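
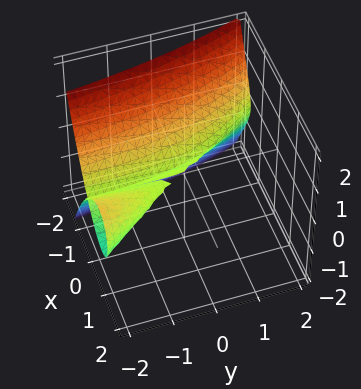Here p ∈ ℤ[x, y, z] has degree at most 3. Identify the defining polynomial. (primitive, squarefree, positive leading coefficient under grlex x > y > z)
1. Degree: the shape is more complex than any degree-2 surface, so deg p = 3.
2. Against the integer gridlines: it meets the z-axis at z = 0 (among the integer gridlines); it crosses the x-axis at the gridline x = 0; the visible y-axis segment lies entirely on the surface.
3. These observations pin down the coefficients.

3*x^3 + 2*x^2*y + 3*z^2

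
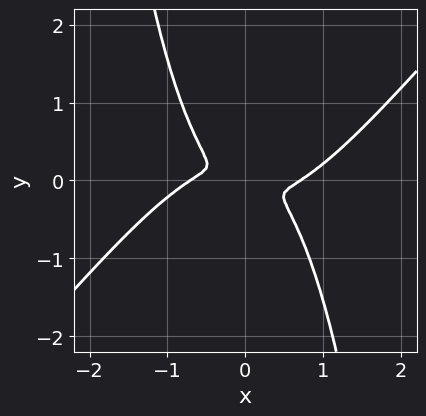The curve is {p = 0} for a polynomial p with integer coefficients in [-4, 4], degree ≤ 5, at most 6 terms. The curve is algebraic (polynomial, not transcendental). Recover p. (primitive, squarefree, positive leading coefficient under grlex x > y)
First, the degree is 4 — no degree-3 curve has this shape.
Finally, putting this together gives p.

2*x^4 - 2*x^3*y - x^2 - 2*x*y - 3*y^2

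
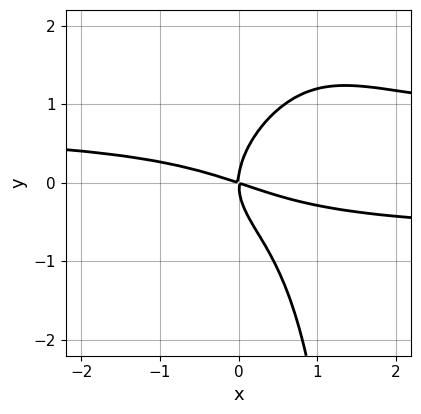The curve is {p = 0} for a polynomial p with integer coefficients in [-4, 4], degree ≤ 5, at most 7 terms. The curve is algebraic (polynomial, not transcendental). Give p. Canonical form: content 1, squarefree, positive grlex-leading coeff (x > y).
First, degree: no degree-3 curve has this shape, so deg p = 4.
Next, from the axis intercepts and sections: it meets the x-axis at x = 0 (among the integer gridlines); it crosses the y-axis at the gridline y = 0.
Finally, matching integer coefficients to the picture gives p.

2*x^2*y^2 - x*y^3 + 2*y^3 - x^2 - 3*x*y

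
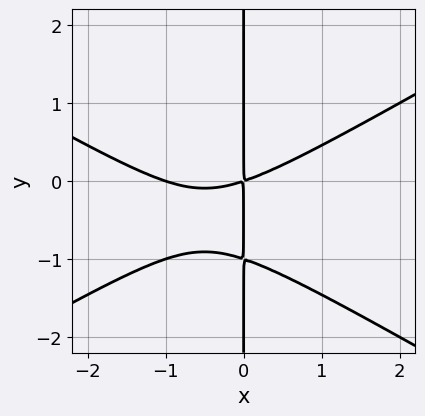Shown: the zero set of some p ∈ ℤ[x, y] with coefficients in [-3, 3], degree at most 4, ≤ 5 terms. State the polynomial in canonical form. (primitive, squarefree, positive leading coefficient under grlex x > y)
Degree: the shape is more complex than any degree-2 curve, so deg p = 3.
Against the integer gridlines: the visible y-axis segment lies entirely on the curve; one x-axis crossing is at x = -1.
Putting this together gives p.

x^3 - 3*x*y^2 + x^2 - 3*x*y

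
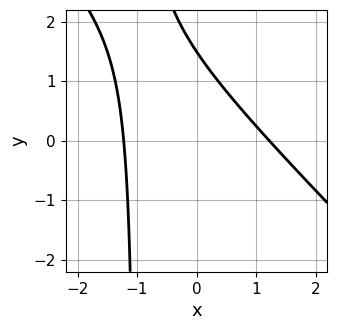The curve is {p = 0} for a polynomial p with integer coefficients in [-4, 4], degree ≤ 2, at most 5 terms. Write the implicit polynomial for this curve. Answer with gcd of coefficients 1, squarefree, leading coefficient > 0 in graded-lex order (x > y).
2*x^2 + 2*x*y + 2*y - 3

(a) The degree is 2 — a generic line meets the curve in up to 2 points.
(b) The integer polynomial consistent with all of this is the stated p.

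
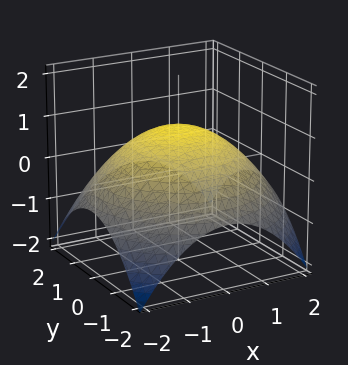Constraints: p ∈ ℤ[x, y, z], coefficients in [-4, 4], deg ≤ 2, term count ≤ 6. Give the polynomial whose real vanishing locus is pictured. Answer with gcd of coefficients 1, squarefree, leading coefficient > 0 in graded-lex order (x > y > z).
x^2 + y^2 + 3*z - 3

(a) deg p = 2. The shape is more complex than any degree-1 surface.
(b) Symmetries: every cross-section ⟂ z is a circle, so x, y appear only via x² + y².
(c) Checking where it meets the axes: a circular section at z = 0 has radius between 1 and 2; it crosses the z-axis at the gridline z = 1.
(d) Solving for integer coefficients yields p as stated.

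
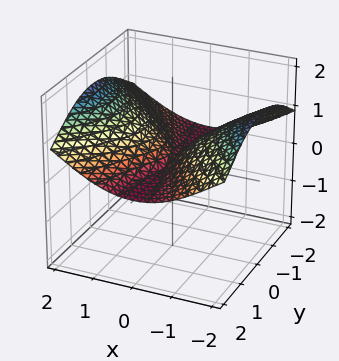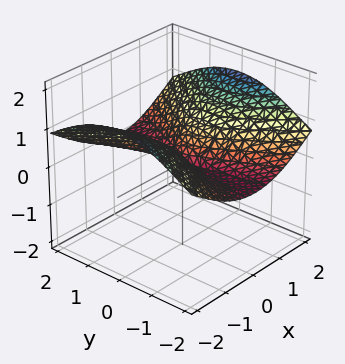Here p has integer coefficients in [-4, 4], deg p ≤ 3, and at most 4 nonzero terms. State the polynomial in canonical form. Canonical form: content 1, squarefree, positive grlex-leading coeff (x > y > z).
y^2*z + z^3 - x^2

(a) The degree is 3 — the shape is more complex than any degree-2 surface.
(b) Checking where it meets the axes: it meets the z-axis at z = 0 (among the integer gridlines); every point of the y-axis in the box is on the surface; it meets the x-axis at x = 0 (among the integer gridlines).
(c) Matching integer coefficients to the picture gives p.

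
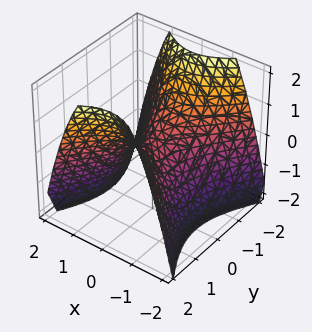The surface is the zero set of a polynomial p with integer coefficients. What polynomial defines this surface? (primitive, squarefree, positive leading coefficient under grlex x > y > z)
3*x^2 - 2*y^2 + 3*z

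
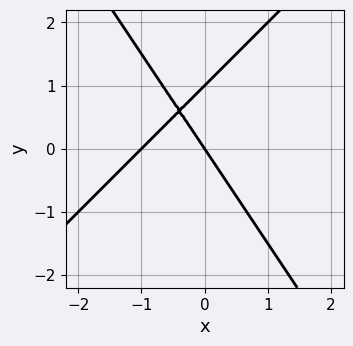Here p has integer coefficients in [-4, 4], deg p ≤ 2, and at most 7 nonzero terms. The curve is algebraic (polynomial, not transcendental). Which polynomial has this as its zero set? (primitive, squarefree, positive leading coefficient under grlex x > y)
1. Degree: a generic line meets the curve in up to 2 points, so deg p = 2.
2. Checking where it meets the axes: the x-axis gridline crossings are at x ∈ {-1, 0}; among the integer gridlines, it crosses the y-axis at y ∈ {0, 1}.
3. These observations pin down the coefficients.

3*x^2 - x*y - 2*y^2 + 3*x + 2*y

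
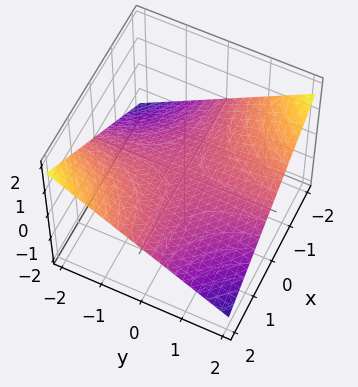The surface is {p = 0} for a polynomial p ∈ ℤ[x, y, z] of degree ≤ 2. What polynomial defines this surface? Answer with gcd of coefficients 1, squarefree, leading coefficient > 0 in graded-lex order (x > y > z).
Degree: a hyperbolic paraboloid; a quadric, so deg p = 2.
From the axis intercepts and sections: every point of the y-axis in the box is on the surface; the visible x-axis segment lies entirely on the surface; one z-axis crossing is at z = 0.
Putting this together gives p.

x*y + 3*z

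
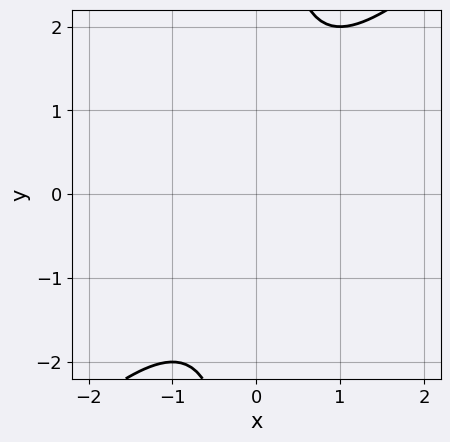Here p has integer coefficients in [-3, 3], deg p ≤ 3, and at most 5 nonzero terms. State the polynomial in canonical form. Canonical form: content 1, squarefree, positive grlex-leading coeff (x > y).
x^2 - x*y + 1

(a) deg p = 2. The shape is more complex than any degree-1 curve.
(b) Against the integer gridlines: the curve avoids every integer x-axis point in the box; it misses every integer gridline on the y-axis.
(c) Fitting integer coefficients to these (and the overall shape) gives p.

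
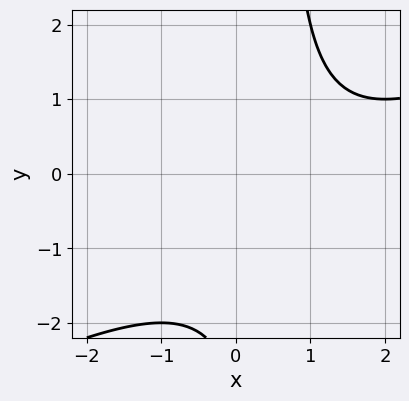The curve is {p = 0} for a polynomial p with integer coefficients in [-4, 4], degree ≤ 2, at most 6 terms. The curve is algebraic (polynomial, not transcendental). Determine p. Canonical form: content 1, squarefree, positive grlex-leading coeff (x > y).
(a) deg p = 2.
(b) From the visible intercepts: it misses every integer gridline on the x-axis; no y-intercept at any integer in the box.
(c) Fitting integer coefficients to these (and the overall shape) gives p.

x^2 - 2*x*y - 2*x + y + 3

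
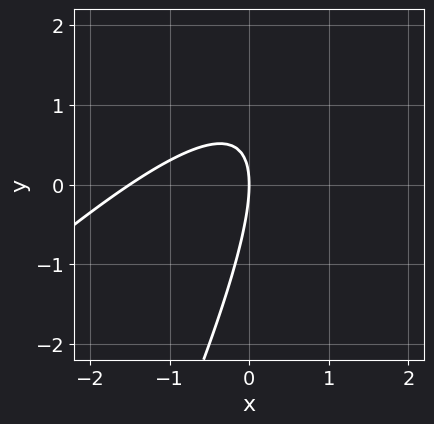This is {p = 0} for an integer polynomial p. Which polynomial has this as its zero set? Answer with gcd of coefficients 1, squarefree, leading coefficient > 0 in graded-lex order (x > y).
2*x^2 - 3*x*y + y^2 + 3*x

(a) Degree: the shape is more complex than any degree-1 curve, so deg p = 2.
(b) Against the integer gridlines: it crosses the y-axis at the gridline y = 0; it meets the x-axis at x = 0 (among the integer gridlines).
(c) These observations pin down the coefficients.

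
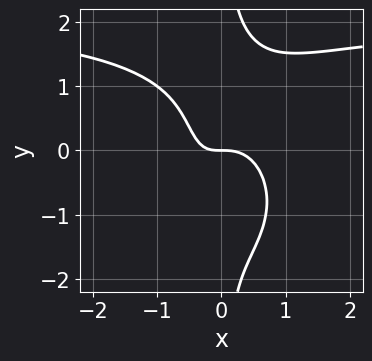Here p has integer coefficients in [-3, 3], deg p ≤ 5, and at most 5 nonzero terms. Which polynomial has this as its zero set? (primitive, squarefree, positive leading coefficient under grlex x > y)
(a) The degree is 4 — no degree-3 curve has this shape.
(b) Checking where it meets the axes: it crosses the x-axis at the gridline x = 0; it meets the y-axis at y = 0 (among the integer gridlines).
(c) Together with the visible shape, these determine p as stated.

x^3*y + x*y^3 - 2*x^3 - x*y - y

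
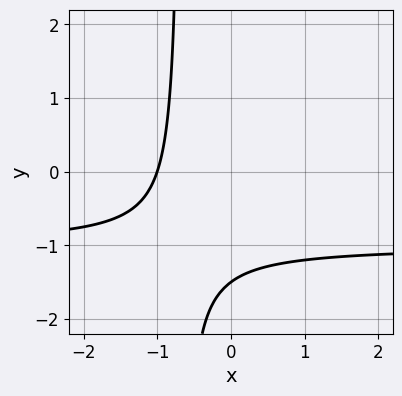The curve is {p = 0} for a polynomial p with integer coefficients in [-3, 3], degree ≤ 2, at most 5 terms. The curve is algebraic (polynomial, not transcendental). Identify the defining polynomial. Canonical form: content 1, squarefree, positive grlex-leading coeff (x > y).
3*x*y + 3*x + 2*y + 3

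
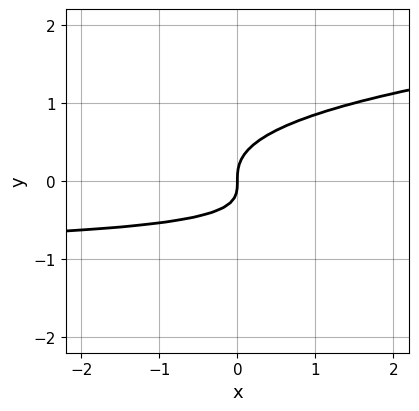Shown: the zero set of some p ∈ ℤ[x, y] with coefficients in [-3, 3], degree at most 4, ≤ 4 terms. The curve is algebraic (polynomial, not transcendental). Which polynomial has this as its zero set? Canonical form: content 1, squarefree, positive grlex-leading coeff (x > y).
Degree: a generic line meets the curve in up to 3 points, so deg p = 3.
Observable constraints: it meets the y-axis at y = 0 (among the integer gridlines); it meets the x-axis at x = 0 (among the integer gridlines).
The integer polynomial consistent with all of this is the stated p.

3*y^3 - x*y - x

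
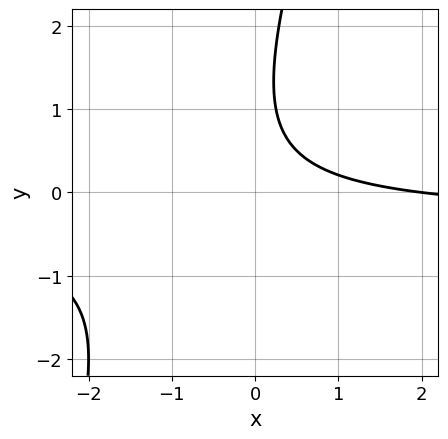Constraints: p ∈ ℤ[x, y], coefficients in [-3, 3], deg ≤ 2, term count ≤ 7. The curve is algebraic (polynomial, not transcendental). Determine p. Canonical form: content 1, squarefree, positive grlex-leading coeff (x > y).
Degree: the shape is more complex than any degree-1 curve, so deg p = 2.
Checking where it meets the axes: it meets the x-axis at x = 2 (among the integer gridlines); no y-intercept at any integer in the box.
Solving for integer coefficients yields p as stated.

3*x*y - y^2 + x + 2*y - 2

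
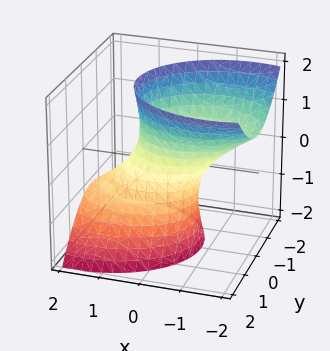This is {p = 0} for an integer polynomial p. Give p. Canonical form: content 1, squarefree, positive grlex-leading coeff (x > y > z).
2*x^2 + 3*x*z + 3*y^2 - z^2 - 2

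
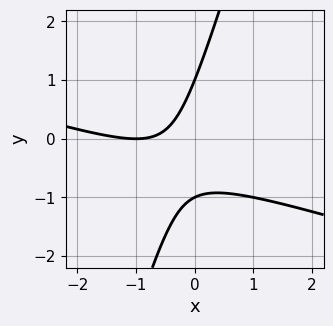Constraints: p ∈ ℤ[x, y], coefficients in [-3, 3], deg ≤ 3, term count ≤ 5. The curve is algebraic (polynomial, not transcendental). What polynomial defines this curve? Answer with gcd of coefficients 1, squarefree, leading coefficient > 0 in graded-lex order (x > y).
x^2 + 3*x*y - y^2 + 2*x + 1

First, deg p = 2. No degree-1 curve has this shape.
Then, from the axis intercepts and sections: one x-axis crossing is at x = -1; the y-axis gridline crossings are at y ∈ {-1, 1}.
Finally, fitting integer coefficients to these (and the overall shape) gives p.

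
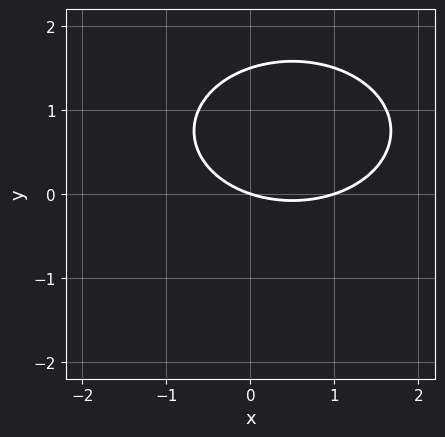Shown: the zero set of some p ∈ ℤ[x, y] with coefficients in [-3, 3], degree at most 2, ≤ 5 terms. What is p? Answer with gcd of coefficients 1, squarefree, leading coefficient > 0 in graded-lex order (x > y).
deg p = 2. A generic line meets the curve in up to 2 points.
Reading off the gridlines: it crosses the y-axis at the gridline y = 0; the x-axis gridline crossings are at x ∈ {0, 1}.
Fitting integer coefficients to these (and the overall shape) gives p.

x^2 + 2*y^2 - x - 3*y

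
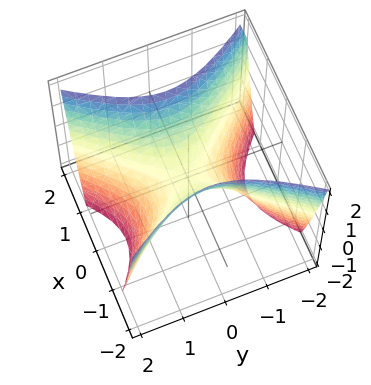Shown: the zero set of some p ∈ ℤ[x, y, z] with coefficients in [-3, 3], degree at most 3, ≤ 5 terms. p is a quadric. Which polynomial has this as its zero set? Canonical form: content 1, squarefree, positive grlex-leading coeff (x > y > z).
3*x^2 - 2*y^2 - 2*z

Degree: a saddle surface; a quadric, so deg p = 2.
Symmetries: it's symmetric under y → −y, forcing even powers of y; it's symmetric under x → −x, forcing even powers of x.
From the visible intercepts: one y-axis crossing is at y = 0; it crosses the x-axis at the gridline x = 0; one z-axis crossing is at z = 0.
Solving for integer coefficients yields p as stated.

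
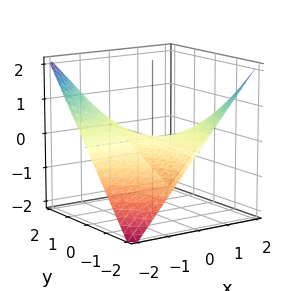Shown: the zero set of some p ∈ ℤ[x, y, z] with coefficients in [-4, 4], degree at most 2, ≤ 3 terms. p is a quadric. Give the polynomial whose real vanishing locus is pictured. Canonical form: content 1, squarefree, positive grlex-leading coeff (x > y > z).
x*y + 2*z

1. Degree: a hyperbolic paraboloid; a quadric, so deg p = 2.
2. From the visible intercepts: one z-axis crossing is at z = 0; every point of the x-axis in the box is on the surface.
3. Assembling these constraints gives the stated polynomial.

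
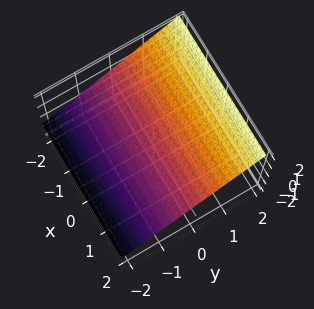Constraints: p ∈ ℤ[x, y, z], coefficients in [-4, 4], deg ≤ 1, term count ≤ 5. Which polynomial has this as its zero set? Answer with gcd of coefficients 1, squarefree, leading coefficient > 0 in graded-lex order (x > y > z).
(a) The degree is 1 — the surface is flat (a plane).
(b) From the axis intercepts and sections: no x-intercept at any integer in the box; it meets the y-axis at y = -1 (among the integer gridlines).
(c) The integer polynomial consistent with all of this is the stated p.

2*y - 3*z + 2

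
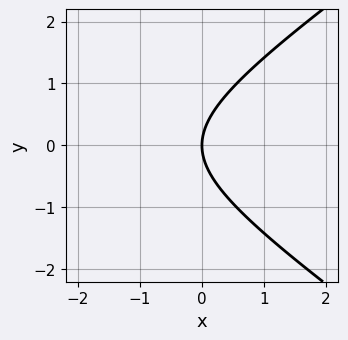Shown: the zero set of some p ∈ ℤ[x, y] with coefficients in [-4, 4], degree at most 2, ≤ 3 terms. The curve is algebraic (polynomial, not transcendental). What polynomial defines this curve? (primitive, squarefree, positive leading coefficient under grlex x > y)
(a) The degree is 2 — no degree-1 curve has this shape.
(b) Symmetries: mirror symmetry y ↦ −y ⇒ only even powers of y.
(c) Observable constraints: it crosses the y-axis at the gridline y = 0; it crosses the x-axis at the gridline x = 0.
(d) Together with the visible shape, these determine p as stated.

x^2 - 2*y^2 + 3*x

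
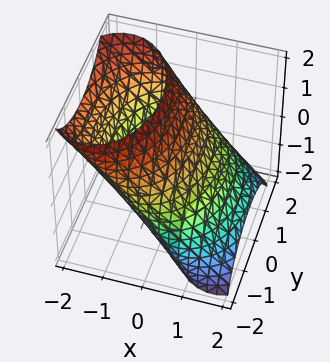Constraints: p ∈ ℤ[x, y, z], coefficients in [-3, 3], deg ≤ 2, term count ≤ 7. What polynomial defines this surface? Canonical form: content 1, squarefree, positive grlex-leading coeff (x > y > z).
2*x^2 + 3*x*z + y^2 + z^2 - 3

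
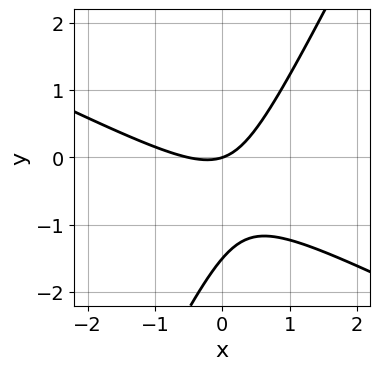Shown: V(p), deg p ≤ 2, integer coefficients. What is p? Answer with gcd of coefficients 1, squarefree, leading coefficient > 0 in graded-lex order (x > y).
2*x^2 + 3*x*y - 2*y^2 + x - 3*y

deg p = 2. No degree-1 curve has this shape.
Reading off the gridlines: one x-axis crossing is at x = 0; it meets the y-axis at y = 0 (among the integer gridlines).
Solving for integer coefficients yields p as stated.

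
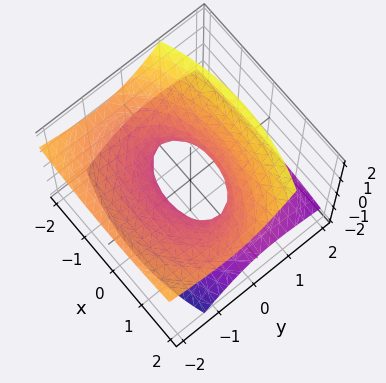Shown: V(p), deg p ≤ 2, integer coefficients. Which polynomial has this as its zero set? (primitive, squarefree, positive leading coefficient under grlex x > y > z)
x^2 + 2*y^2 + 3*y*z - 3*z^2 - 1

1. Degree: a generic line meets the surface in up to 2 points, so deg p = 2.
2. Checking where it meets the axes: among the integer gridlines, it crosses the x-axis at x ∈ {-1, 1}; the surface avoids every integer z-axis point in the box.
3. Solving for integer coefficients yields p as stated.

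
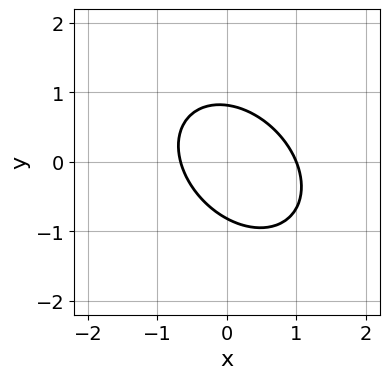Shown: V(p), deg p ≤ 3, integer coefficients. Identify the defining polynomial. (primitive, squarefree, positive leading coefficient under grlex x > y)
First, the degree is 2 — the shape is more complex than any degree-1 curve.
Then, from the visible intercepts: one x-axis crossing is at x = 1.
Finally, these observations pin down the coefficients.

3*x^2 + 2*x*y + 3*y^2 - x - 2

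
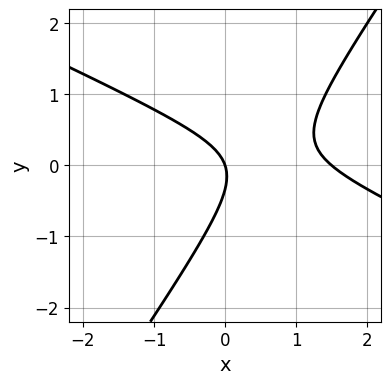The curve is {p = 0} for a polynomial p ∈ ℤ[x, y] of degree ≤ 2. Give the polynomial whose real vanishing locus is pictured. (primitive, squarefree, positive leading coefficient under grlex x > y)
2*x^2 + 3*x*y - 3*y^2 - 3*x - y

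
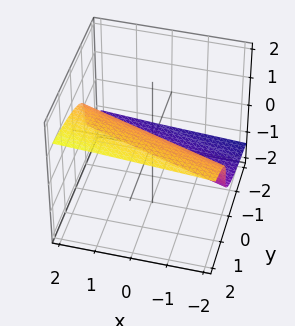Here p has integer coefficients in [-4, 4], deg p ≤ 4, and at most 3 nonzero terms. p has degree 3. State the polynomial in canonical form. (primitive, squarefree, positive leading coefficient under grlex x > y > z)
3*z^3 - x - 3*y

1. The degree is 3 — the shape is more complex than any degree-2 surface.
2. Against the integer gridlines: it crosses the y-axis at the gridline y = 0; it crosses the x-axis at the gridline x = 0; it meets the z-axis at z = 0 (among the integer gridlines).
3. Matching integer coefficients to the picture gives p.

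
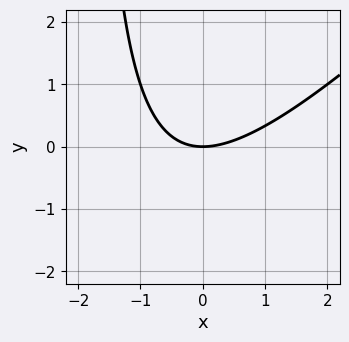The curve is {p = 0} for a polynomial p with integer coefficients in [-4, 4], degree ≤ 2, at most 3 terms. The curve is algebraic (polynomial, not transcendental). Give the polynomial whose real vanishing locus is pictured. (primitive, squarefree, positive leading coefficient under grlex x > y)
x^2 - x*y - 2*y

First, deg p = 2. A generic line meets the curve in up to 2 points.
Then, from the axis intercepts and sections: it meets the x-axis at x = 0 (among the integer gridlines); it crosses the y-axis at the gridline y = 0.
Finally, solving for integer coefficients yields p as stated.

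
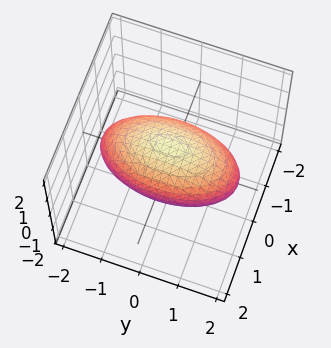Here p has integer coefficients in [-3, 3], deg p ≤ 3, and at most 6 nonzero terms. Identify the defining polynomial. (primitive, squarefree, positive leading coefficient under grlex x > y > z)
3*x^2 + y^2 + 3*z^2 - 3

The degree is 2 — bounded and convex; a quadric.
Symmetries: mirror symmetry y ↦ −y ⇒ only even powers of y; it's symmetric under z → −z, forcing even powers of z; it's symmetric under x → −x, forcing even powers of x.
Reading off the gridlines: among the integer gridlines, it crosses the z-axis at z ∈ {-1, 1}; the x-axis gridline crossings are at x ∈ {-1, 1}.
Putting this together gives p.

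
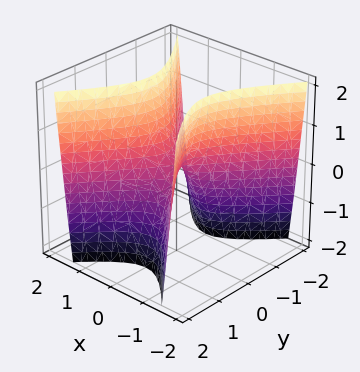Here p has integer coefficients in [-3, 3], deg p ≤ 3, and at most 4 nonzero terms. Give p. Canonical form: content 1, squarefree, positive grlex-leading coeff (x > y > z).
The degree is 2 — a saddle surface; a quadric.
Symmetries: mirror symmetry x ↦ −x ⇒ only even powers of x; mirror symmetry y ↦ −y ⇒ only even powers of y.
From the axis intercepts and sections: it meets the y-axis at y = 0 (among the integer gridlines); one z-axis crossing is at z = 0; it crosses the x-axis at the gridline x = 0.
Fitting integer coefficients to these (and the overall shape) gives p.

3*x^2 - 2*y^2 - z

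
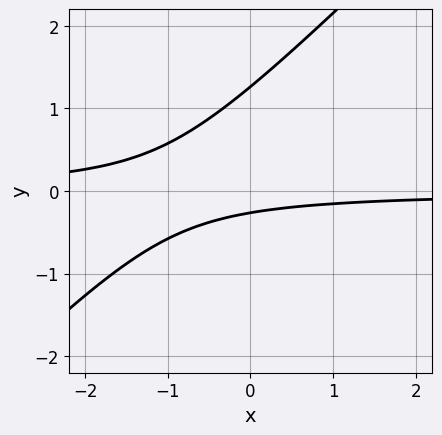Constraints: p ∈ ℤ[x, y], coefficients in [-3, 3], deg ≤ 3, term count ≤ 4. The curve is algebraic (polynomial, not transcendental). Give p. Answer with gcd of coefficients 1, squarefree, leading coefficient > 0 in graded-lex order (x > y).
(a) Degree: no degree-1 curve has this shape, so deg p = 2.
(b) From the visible intercepts: no x-intercept at any integer in the box.
(c) Assembling these constraints gives the stated polynomial.

3*x*y - 3*y^2 + 3*y + 1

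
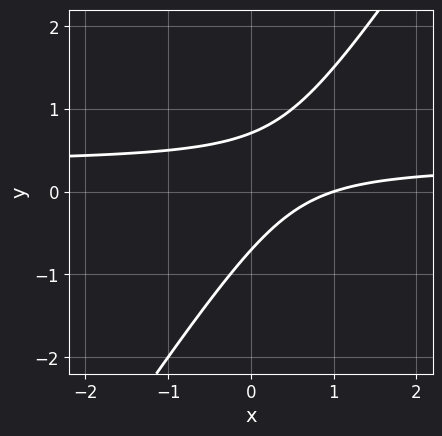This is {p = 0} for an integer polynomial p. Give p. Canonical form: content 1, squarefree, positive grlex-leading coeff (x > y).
3*x*y - 2*y^2 - x + 1

First, degree: the shape is more complex than any degree-1 curve, so deg p = 2.
Next, from the axis intercepts and sections: one x-axis crossing is at x = 1.
Finally, fitting integer coefficients to these (and the overall shape) gives p.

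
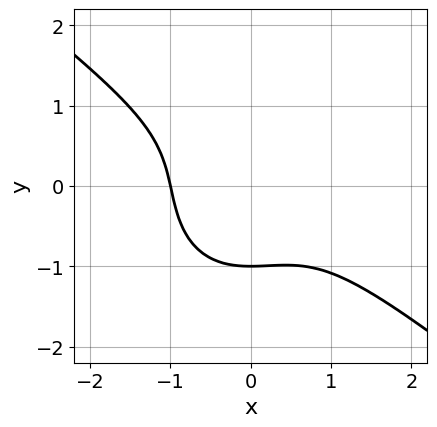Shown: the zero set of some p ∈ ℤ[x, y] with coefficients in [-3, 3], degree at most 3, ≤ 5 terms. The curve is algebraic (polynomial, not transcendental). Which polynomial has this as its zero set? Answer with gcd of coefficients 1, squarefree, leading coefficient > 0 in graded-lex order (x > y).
3*x^3 + 2*x^2*y + 3*y^3 + 3

1. deg p = 3. The shape is more complex than any degree-2 curve.
2. From the visible intercepts: one x-axis crossing is at x = -1; one y-axis crossing is at y = -1.
3. These observations pin down the coefficients.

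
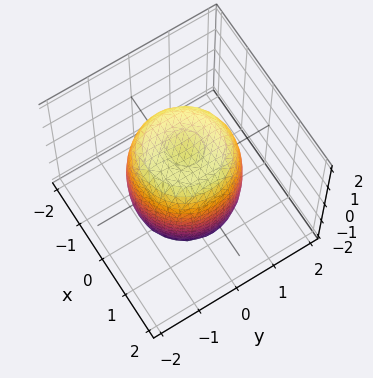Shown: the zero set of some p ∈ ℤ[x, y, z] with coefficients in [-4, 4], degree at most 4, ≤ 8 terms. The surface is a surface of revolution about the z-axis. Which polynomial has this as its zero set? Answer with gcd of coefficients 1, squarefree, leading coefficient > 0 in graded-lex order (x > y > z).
2*x^4 + 4*x^2*y^2 + 2*y^4 - 2*x^2 - 2*y^2 + z^2 - 2

The degree is 4 — a generic line meets the surface in up to 4 points.
Symmetry: the surface is invariant under rotation about z: p = q(x² + y², z).
Checking where it meets the axes: a circular section at z = 0 has radius between 1 and 2.
Solving for integer coefficients yields p as stated.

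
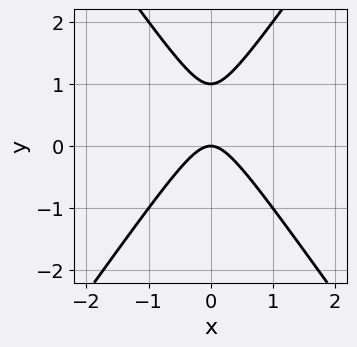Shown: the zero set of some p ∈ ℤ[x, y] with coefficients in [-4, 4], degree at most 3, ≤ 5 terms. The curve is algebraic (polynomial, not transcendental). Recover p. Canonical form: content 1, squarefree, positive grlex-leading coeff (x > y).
(a) The degree is 2 — no degree-1 curve has this shape.
(b) Symmetries: mirror symmetry x ↦ −x ⇒ only even powers of x.
(c) Against the integer gridlines: it crosses the x-axis at the gridline x = 0; the y-axis gridline crossings are at y ∈ {0, 1}.
(d) Fitting integer coefficients to these (and the overall shape) gives p.

2*x^2 - y^2 + y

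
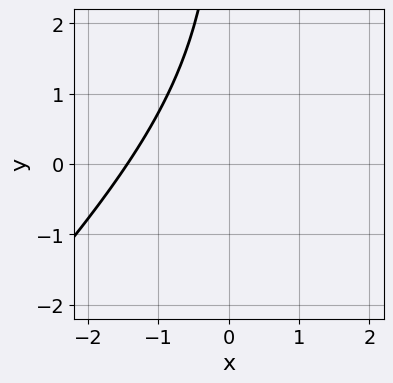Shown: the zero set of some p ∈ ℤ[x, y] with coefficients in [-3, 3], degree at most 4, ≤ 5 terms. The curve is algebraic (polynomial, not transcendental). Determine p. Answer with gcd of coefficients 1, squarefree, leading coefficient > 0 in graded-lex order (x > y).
x^3 - 2*x^2*y + x*y^2 + 3

1. The degree is 3 — no degree-2 curve has this shape.
2. Checking where it meets the axes: no y-intercept at any integer in the box.
3. Assembling these constraints gives the stated polynomial.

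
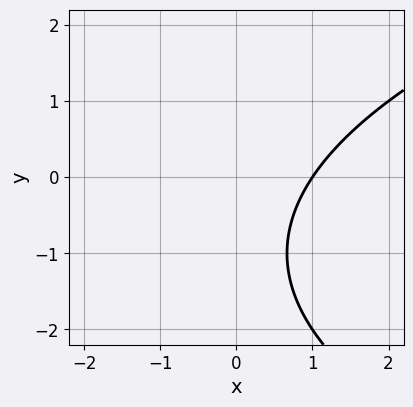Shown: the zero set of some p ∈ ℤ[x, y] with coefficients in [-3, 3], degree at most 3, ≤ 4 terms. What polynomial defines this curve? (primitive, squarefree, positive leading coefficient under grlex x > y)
y^2 - 3*x + 2*y + 3

1. Degree: a generic line meets the curve in up to 2 points, so deg p = 2.
2. Against the integer gridlines: no y-intercept at any integer in the box; one x-axis crossing is at x = 1.
3. These observations pin down the coefficients.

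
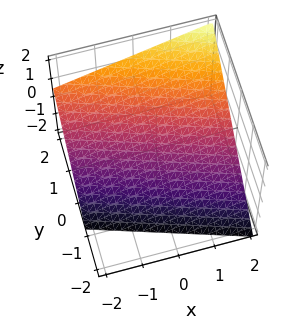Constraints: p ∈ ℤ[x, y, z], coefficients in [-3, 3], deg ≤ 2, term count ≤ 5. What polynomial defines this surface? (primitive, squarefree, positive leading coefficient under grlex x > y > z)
x + 3*y - 3*z - 2

First, the degree is 1 — every cross-section is a straight line — this is a plane.
Next, from the axis intercepts and sections: it crosses the x-axis at the gridline x = 2.
Finally, fitting integer coefficients to these (and the overall shape) gives p.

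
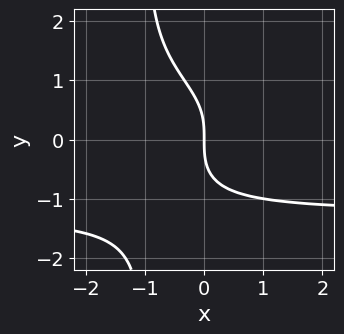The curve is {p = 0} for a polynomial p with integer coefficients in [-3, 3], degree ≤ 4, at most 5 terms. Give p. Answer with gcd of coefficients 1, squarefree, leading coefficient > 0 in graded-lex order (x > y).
x*y^3 + y^3 + 2*x

1. Degree: the shape is more complex than any degree-3 curve, so deg p = 4.
2. From the axis intercepts and sections: it meets the y-axis at y = 0 (among the integer gridlines); it crosses the x-axis at the gridline x = 0.
3. Solving for integer coefficients yields p as stated.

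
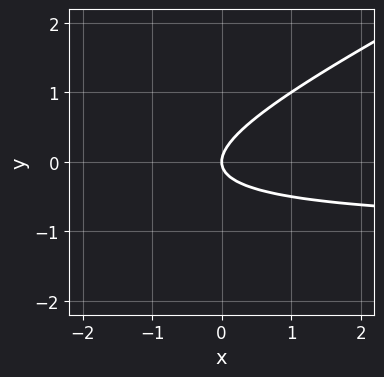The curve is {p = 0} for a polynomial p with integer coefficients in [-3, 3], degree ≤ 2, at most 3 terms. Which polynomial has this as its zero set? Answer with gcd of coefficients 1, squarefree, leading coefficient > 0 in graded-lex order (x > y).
x*y - 2*y^2 + x

The degree is 2 — no degree-1 curve has this shape.
Reading off the gridlines: it crosses the y-axis at the gridline y = 0; one x-axis crossing is at x = 0.
The integer polynomial consistent with all of this is the stated p.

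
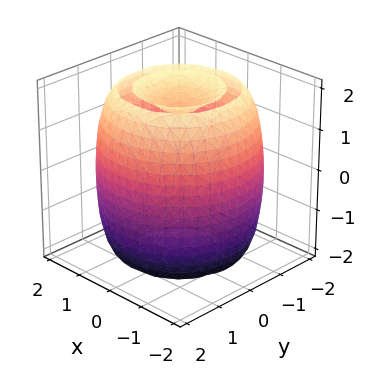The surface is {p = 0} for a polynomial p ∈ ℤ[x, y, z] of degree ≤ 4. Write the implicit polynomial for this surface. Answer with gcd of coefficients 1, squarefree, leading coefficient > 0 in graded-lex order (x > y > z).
First, the picture has 2 separate pieces. They look like related sheets of one shape, so recover p as a whole.
Next, deg p = 4. No degree-3 surface has this shape.
Next, symmetries: the surface is invariant under rotation about z: p = q(x² + y², z).
Next, from the axis intercepts and sections: a circular section at z = 0 has radius between 1 and 2.
Finally, the integer polynomial consistent with all of this is the stated p.

x^4 + 2*x^2*y^2 + y^4 - 3*x^2 - 3*y^2 + z^2 - 2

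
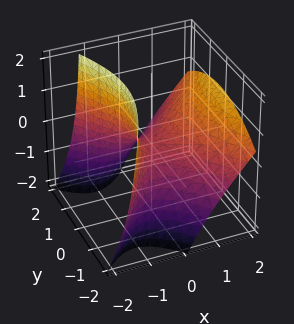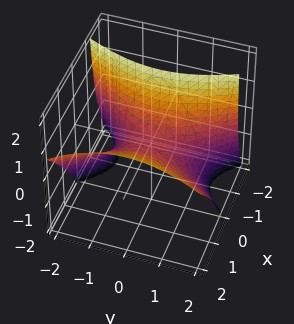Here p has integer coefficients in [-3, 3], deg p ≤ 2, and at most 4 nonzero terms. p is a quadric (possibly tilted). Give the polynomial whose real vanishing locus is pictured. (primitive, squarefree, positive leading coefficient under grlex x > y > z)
2*x^2 - 2*x*z - y^2 - 2*z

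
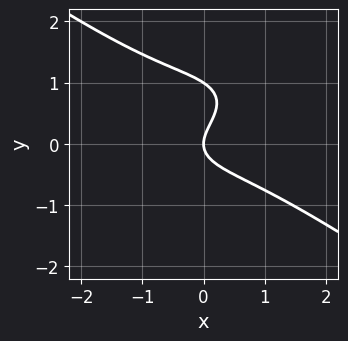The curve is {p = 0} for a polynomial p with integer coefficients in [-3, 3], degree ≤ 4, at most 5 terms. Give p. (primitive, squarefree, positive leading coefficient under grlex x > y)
The degree is 3 — no degree-2 curve has this shape.
Checking where it meets the axes: the y-axis gridline crossings are at y ∈ {0, 1}; one x-axis crossing is at x = 0.
Fitting integer coefficients to these (and the overall shape) gives p.

x^3 + 3*y^3 - 3*y^2 + 2*x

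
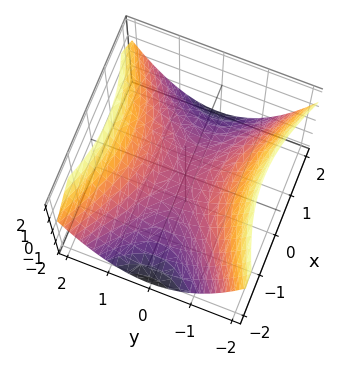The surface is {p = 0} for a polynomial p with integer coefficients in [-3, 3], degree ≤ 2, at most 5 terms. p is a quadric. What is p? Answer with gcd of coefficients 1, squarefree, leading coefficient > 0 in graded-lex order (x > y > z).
(a) Degree: a saddle surface; a quadric, so deg p = 2.
(b) Symmetries: it's symmetric under y → −y, forcing even powers of y; it's symmetric under x → −x, forcing even powers of x.
(c) Against the integer gridlines: it meets the z-axis at z = 0 (among the integer gridlines); it crosses the y-axis at the gridline y = 0.
(d) Matching integer coefficients to the picture gives p.

x^2 - 2*y^2 + 3*z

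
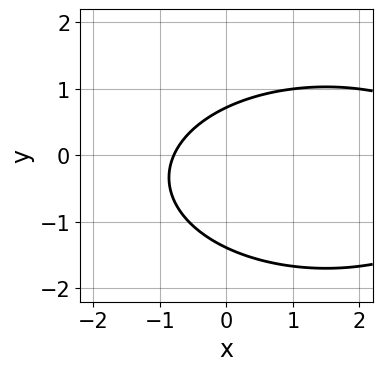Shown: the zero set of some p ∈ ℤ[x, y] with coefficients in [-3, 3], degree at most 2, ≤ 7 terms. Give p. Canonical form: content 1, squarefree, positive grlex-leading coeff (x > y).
x^2 + 3*y^2 - 3*x + 2*y - 3

(a) The degree is 2 — no degree-1 curve has this shape.
(b) Putting this together gives p.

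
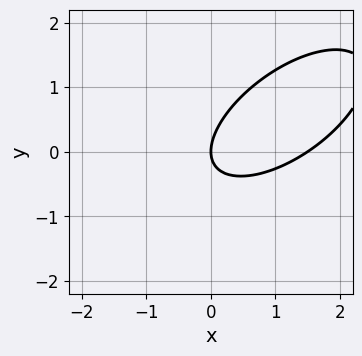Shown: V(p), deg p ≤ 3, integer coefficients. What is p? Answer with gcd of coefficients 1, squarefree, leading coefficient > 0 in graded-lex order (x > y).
2*x^2 - 3*x*y + 3*y^2 - 3*x

deg p = 2. No degree-1 curve has this shape.
From the visible intercepts: it crosses the x-axis at the gridline x = 0; one y-axis crossing is at y = 0.
Putting this together gives p.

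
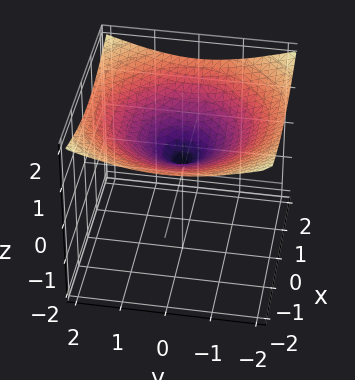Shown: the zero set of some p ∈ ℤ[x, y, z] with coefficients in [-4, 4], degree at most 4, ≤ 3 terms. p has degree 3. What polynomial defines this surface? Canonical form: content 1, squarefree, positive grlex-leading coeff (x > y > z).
z^3 - x^2 - y^2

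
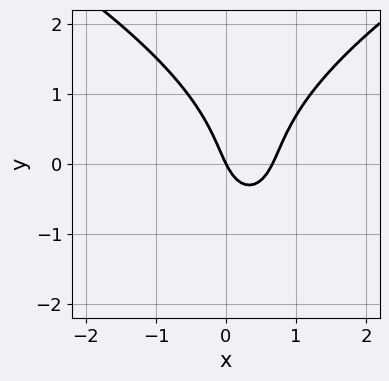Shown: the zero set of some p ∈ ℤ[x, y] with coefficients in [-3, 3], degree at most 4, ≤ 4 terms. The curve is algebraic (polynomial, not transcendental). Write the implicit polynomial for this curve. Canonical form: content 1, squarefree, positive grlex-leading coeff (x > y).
y^3 - 3*x^2 + 2*x + y

First, degree: no degree-2 curve has this shape, so deg p = 3.
Next, against the integer gridlines: one x-axis crossing is at x = 0; it meets the y-axis at y = 0 (among the integer gridlines).
Finally, assembling these constraints gives the stated polynomial.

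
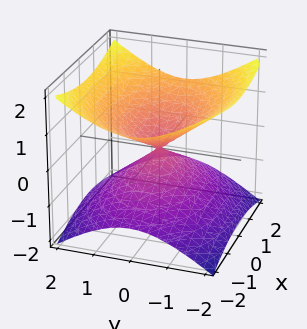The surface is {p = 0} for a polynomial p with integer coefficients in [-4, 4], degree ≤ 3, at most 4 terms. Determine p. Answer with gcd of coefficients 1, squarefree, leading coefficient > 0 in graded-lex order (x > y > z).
First, the degree is 2 — two nappes meeting at a single point; a quadric.
Then, symmetries: the y ↦ −y reflection is a symmetry, so y appears only in even powers; the x ↦ −x reflection is a symmetry, so x appears only in even powers; it's symmetric under z → −z, forcing even powers of z.
Then, from the visible intercepts: one x-axis crossing is at x = 0; it crosses the z-axis at the gridline z = 0; it meets the y-axis at y = 0 (among the integer gridlines).
Finally, fitting integer coefficients to these (and the overall shape) gives p.

x^2 + 2*y^2 - 3*z^2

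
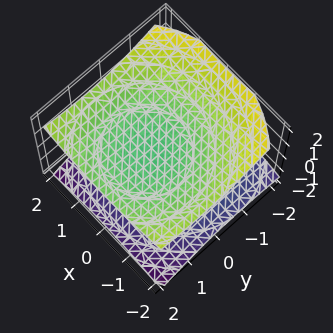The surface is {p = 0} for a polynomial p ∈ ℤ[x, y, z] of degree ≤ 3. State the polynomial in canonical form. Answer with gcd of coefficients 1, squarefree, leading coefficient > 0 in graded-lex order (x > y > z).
x^2 + y^2 - y*z - 3*z^2 + 2

1. The picture has 2 separate pieces. They look like related sheets of one shape, so recover p as a whole.
2. Degree: a generic line meets the surface in up to 2 points, so deg p = 2.
3. Against the integer gridlines: the surface avoids every integer y-axis point in the box; the surface avoids every integer x-axis point in the box.
4. Fitting integer coefficients to these (and the overall shape) gives p.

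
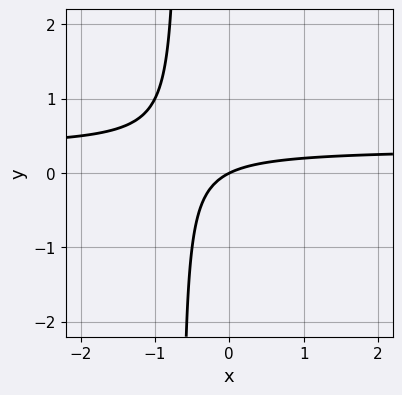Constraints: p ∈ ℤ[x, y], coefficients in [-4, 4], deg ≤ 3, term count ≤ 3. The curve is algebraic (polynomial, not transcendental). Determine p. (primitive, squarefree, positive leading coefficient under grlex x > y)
3*x*y - x + 2*y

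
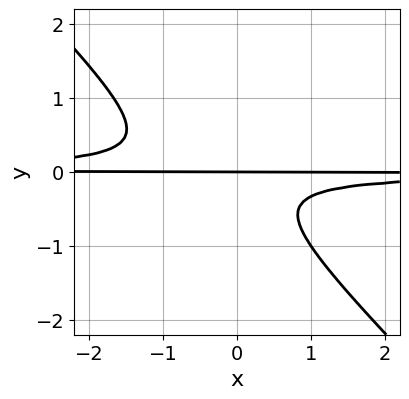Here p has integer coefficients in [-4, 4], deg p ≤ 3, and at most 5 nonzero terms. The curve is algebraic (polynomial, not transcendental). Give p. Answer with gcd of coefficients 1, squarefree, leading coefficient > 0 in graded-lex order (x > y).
3*x*y^2 + 3*y^3 + y^2 + y

1. The degree is 3 — a generic line meets the curve in up to 3 points.
2. Against the integer gridlines: the visible x-axis segment lies entirely on the curve; it crosses the y-axis at the gridline y = 0.
3. Putting this together gives p.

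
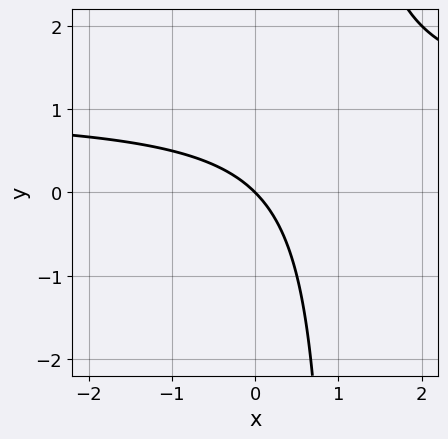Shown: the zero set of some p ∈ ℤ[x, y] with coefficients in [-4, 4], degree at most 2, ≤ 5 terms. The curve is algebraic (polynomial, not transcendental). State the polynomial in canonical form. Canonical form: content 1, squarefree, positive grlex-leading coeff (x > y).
x*y - x - y

First, deg p = 2. A generic line meets the curve in up to 2 points.
Then, against the integer gridlines: it crosses the y-axis at the gridline y = 0; it crosses the x-axis at the gridline x = 0.
Finally, the integer polynomial consistent with all of this is the stated p.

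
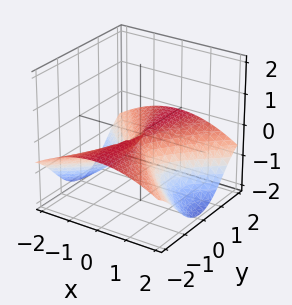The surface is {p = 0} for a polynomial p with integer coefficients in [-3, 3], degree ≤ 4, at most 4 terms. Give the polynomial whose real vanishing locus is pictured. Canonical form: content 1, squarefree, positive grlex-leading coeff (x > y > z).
3*y^2*z + z^3 + 2*x^2

(a) deg p = 3.
(b) Reading off the gridlines: it crosses the x-axis at the gridline x = 0; every point of the y-axis in the box is on the surface; it crosses the z-axis at the gridline z = 0.
(c) Solving for integer coefficients yields p as stated.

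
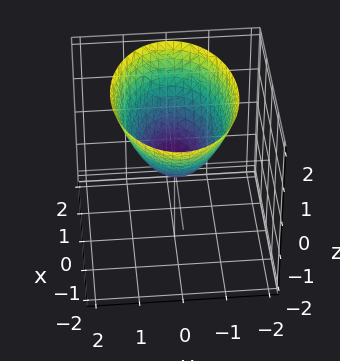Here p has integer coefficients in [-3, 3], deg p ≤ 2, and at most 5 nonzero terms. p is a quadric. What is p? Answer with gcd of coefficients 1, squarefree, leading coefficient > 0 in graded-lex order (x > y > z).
x^2 + 2*y^2 - 2*z

First, deg p = 2. A single bowl opening along one axis; a quadric.
Next, symmetries: mirror symmetry x ↦ −x ⇒ only even powers of x; it's symmetric under y → −y, forcing even powers of y.
Then, against the integer gridlines: one y-axis crossing is at y = 0; it crosses the x-axis at the gridline x = 0.
Finally, together with the visible shape, these determine p as stated.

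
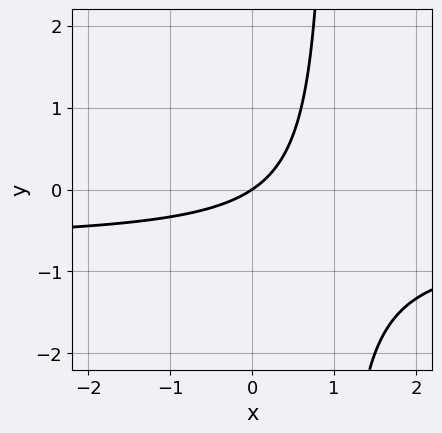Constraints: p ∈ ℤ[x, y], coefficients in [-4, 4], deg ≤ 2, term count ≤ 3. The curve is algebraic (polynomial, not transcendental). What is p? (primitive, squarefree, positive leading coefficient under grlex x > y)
First, deg p = 2. No degree-1 curve has this shape.
Then, from the axis intercepts and sections: it crosses the x-axis at the gridline x = 0; one y-axis crossing is at y = 0.
Finally, fitting integer coefficients to these (and the overall shape) gives p.

3*x*y + 2*x - 3*y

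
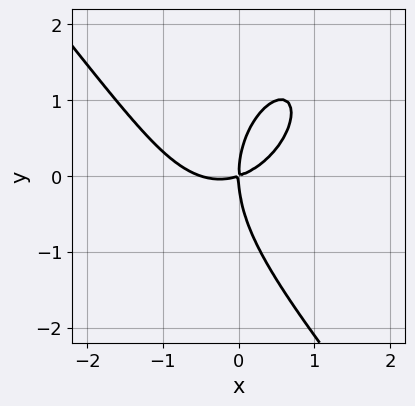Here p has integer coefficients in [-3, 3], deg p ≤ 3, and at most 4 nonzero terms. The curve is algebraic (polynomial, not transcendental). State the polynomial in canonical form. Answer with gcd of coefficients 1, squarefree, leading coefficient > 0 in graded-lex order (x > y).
2*x^3 + y^3 + x^2 - 3*x*y

(a) Degree: the shape is more complex than any degree-2 curve, so deg p = 3.
(b) Reading off the gridlines: one y-axis crossing is at y = 0; one x-axis crossing is at x = 0.
(c) The integer polynomial consistent with all of this is the stated p.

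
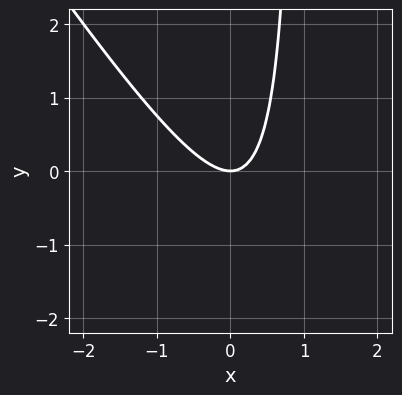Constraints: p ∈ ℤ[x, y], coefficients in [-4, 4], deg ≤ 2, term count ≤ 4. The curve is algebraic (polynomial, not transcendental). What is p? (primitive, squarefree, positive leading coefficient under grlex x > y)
3*x^2 + 2*x*y - 2*y

Degree: a generic line meets the curve in up to 2 points, so deg p = 2.
From the axis intercepts and sections: it crosses the y-axis at the gridline y = 0; it crosses the x-axis at the gridline x = 0.
Putting this together gives p.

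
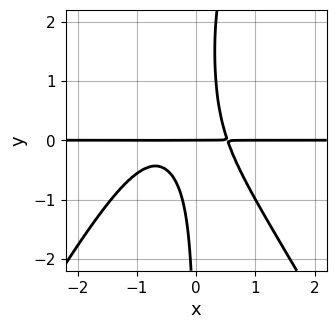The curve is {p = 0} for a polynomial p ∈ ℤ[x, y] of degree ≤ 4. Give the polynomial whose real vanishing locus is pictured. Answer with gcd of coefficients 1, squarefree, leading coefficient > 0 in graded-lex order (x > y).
3*x^3*y - x*y^3 + 2*x^2*y + 3*x*y^2 - y

1. Degree: a generic line meets the curve in up to 4 points, so deg p = 4.
2. From the visible intercepts: it crosses the y-axis at the gridline y = 0; the visible x-axis segment lies entirely on the curve.
3. These observations pin down the coefficients.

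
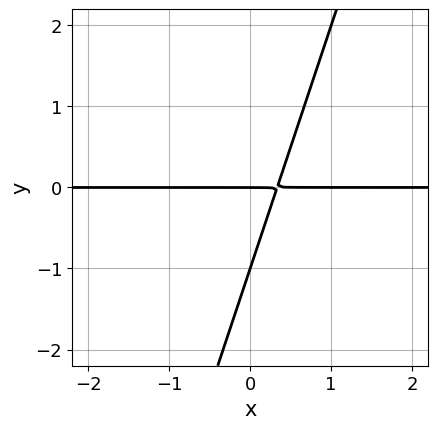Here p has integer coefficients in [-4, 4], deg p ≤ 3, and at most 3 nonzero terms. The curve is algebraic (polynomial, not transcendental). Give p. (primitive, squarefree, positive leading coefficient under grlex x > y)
First, degree: no degree-1 curve has this shape, so deg p = 2.
Next, from the visible intercepts: the y-axis gridline crossings are at y ∈ {-1, 0}; the visible x-axis segment lies entirely on the curve.
Finally, assembling these constraints gives the stated polynomial.

3*x*y - y^2 - y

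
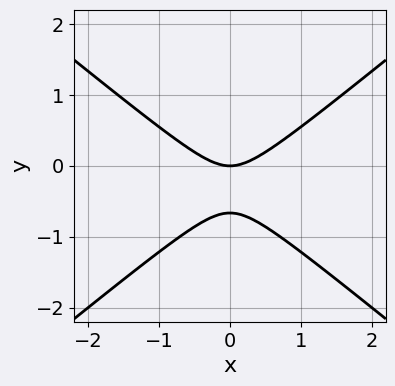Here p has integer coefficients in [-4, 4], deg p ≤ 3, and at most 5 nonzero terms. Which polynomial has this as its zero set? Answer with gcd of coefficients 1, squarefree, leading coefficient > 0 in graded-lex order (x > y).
2*x^2 - 3*y^2 - 2*y

1. Degree: no degree-1 curve has this shape, so deg p = 2.
2. Symmetries: mirror symmetry x ↦ −x ⇒ only even powers of x.
3. Against the integer gridlines: it meets the y-axis at y = 0 (among the integer gridlines); it meets the x-axis at x = 0 (among the integer gridlines).
4. Solving for integer coefficients yields p as stated.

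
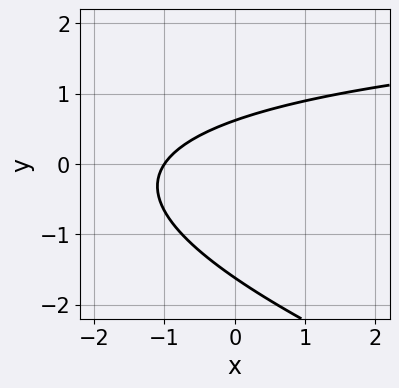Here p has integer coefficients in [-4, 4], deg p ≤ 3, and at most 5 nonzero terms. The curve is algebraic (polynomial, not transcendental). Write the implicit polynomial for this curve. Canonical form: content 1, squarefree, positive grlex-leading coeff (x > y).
x*y + 3*y^2 - 3*x + 3*y - 3

(a) deg p = 2. The shape is more complex than any degree-1 curve.
(b) Against the integer gridlines: one x-axis crossing is at x = -1.
(c) Fitting integer coefficients to these (and the overall shape) gives p.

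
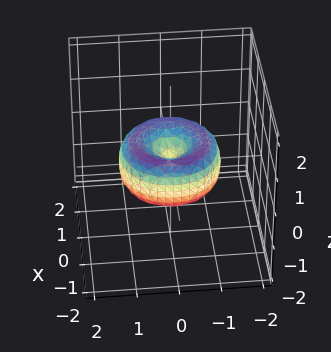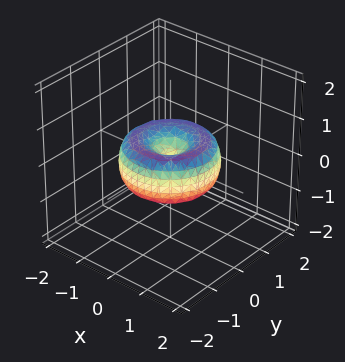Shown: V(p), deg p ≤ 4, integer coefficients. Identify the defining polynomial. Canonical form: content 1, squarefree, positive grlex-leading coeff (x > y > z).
2*x^4 + 4*x^2*y^2 + 2*y^4 - 3*x^2 - 3*y^2 + 3*z^2

1. Degree: a generic line meets the surface in up to 4 points, so deg p = 4.
2. Symmetries: rotational symmetry about the z-axis ⇒ p depends on x, y only through x² + y².
3. Against the integer gridlines: it crosses the z-axis at the gridline z = 0; a circular section at z = 0 has radius between 1 and 2.
4. Putting this together gives p.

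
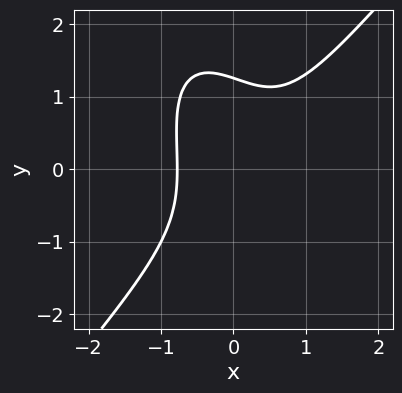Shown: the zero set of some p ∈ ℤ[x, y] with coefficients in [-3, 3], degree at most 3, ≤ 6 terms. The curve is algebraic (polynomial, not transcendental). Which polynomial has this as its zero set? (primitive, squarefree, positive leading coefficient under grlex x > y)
First, deg p = 3. The shape is more complex than any degree-2 curve.
Finally, matching integer coefficients to the picture gives p.

3*x^3 - x*y^2 - y^3 - x^2 + 2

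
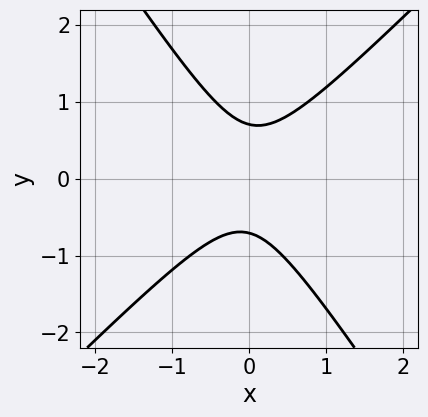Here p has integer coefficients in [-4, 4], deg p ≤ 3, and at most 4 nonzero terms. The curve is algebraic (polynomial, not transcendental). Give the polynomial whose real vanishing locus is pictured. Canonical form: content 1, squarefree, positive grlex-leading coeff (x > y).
First, deg p = 2. A generic line meets the curve in up to 2 points.
Next, checking where it meets the axes: the curve avoids every integer x-axis point in the box.
Finally, the integer polynomial consistent with all of this is the stated p.

3*x^2 - x*y - 2*y^2 + 1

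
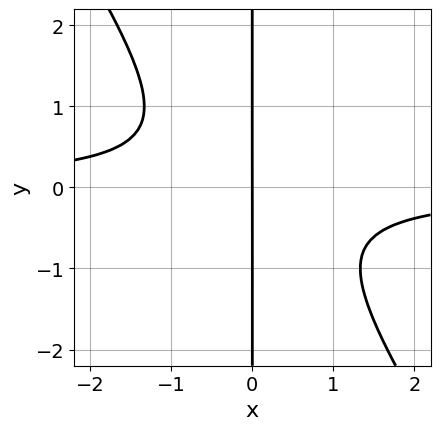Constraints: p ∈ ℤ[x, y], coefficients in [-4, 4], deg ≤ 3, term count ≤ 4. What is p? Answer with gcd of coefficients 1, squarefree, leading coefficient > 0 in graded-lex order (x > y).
3*x^2*y + 2*x*y^2 + 2*x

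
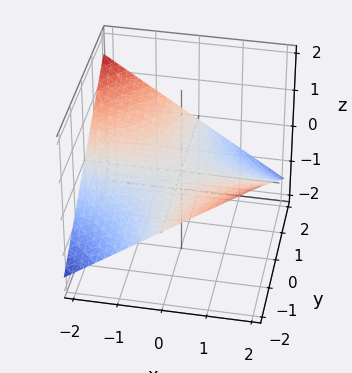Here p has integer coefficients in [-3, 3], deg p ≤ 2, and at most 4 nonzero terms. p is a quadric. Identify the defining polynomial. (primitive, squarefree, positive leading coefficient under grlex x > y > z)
1. deg p = 2. A hyperbolic paraboloid; a quadric.
2. Observable constraints: the visible x-axis segment lies entirely on the surface; the visible y-axis segment lies entirely on the surface.
3. Together with the visible shape, these determine p as stated.

x*y + 3*z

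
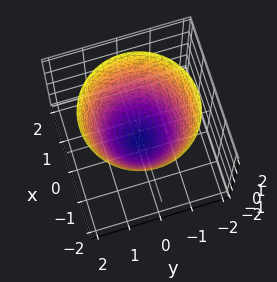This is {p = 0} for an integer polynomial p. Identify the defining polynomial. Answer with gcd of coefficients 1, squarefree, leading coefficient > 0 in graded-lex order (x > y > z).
x^2 + y^2 - z - 1

Degree: no degree-1 surface has this shape, so deg p = 2.
Symmetry: the surface is invariant under rotation about z: p = q(x² + y², z).
Against the integer gridlines: it crosses the z-axis at the gridline z = -1; the y-axis gridline crossings are at y ∈ {-1, 1}; a circular section at z = 2 has radius between 1 and 2; among the integer gridlines, it crosses the x-axis at x ∈ {-1, 1}.
Fitting integer coefficients to these (and the overall shape) gives p.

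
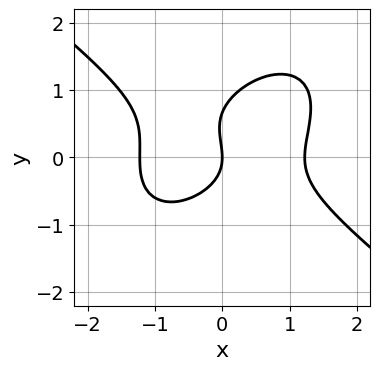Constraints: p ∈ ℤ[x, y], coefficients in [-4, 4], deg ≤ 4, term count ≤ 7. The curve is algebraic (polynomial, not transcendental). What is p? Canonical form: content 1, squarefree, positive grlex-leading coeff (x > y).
2*x^3 - x*y^2 + 3*y^3 - 2*y^2 - 3*x

First, deg p = 3. A generic line meets the curve in up to 3 points.
Next, checking where it meets the axes: one x-axis crossing is at x = 0; one y-axis crossing is at y = 0.
Finally, assembling these constraints gives the stated polynomial.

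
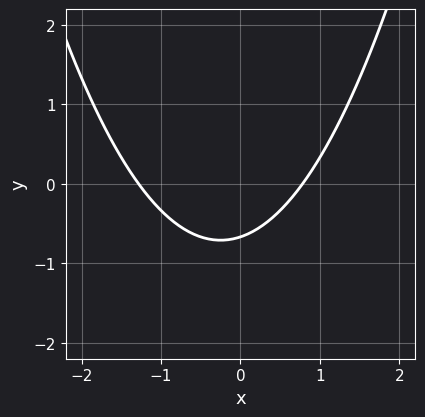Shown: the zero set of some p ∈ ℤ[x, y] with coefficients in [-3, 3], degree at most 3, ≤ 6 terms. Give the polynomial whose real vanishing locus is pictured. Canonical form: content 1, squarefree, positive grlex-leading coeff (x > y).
1. deg p = 2.
2. Matching integer coefficients to the picture gives p.

2*x^2 + x - 3*y - 2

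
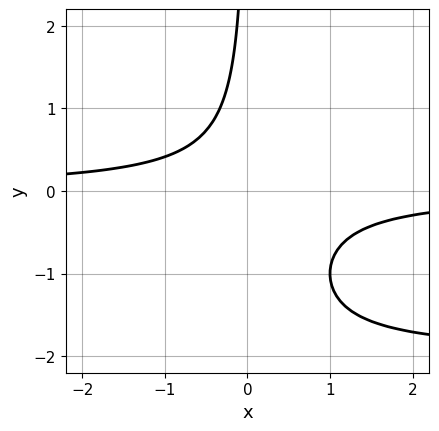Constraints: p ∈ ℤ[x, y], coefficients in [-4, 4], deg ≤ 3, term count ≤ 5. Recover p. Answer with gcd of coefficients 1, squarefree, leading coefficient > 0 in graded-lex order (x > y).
x*y^2 + 2*x*y + 1

Degree: a generic line meets the curve in up to 3 points, so deg p = 3.
Against the integer gridlines: no x-intercept at any integer in the box; the curve avoids every integer y-axis point in the box.
Solving for integer coefficients yields p as stated.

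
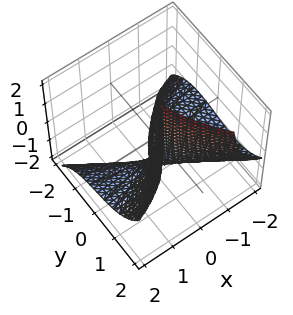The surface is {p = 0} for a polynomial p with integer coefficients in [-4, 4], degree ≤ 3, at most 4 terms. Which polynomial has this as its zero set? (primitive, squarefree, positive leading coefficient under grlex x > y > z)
2*x^2*z - y^3 + 2*x^2 - x*y

deg p = 3. The shape is more complex than any degree-2 surface.
From the visible intercepts: it crosses the x-axis at the gridline x = 0; it meets the y-axis at y = 0 (among the integer gridlines).
Solving for integer coefficients yields p as stated. Check: (0, 0, -1) on the z-axis lies on the surface, and p(0, 0, -1) = 0. ✓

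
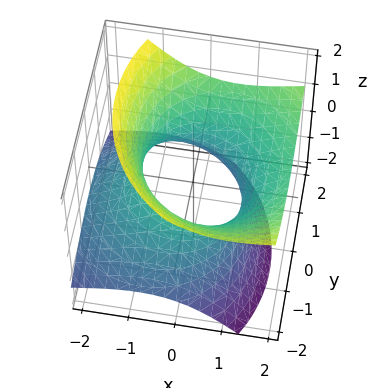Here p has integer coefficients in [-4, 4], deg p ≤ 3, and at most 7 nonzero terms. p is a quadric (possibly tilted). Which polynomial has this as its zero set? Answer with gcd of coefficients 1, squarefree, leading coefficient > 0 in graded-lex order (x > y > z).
2*x^2 - 3*x*z + 2*y^2 - y*z - 3*z^2 - 3

(a) deg p = 2. The shape is more complex than any degree-1 surface.
(b) From the axis intercepts and sections: it misses every integer gridline on the z-axis.
(c) Matching integer coefficients to the picture gives p.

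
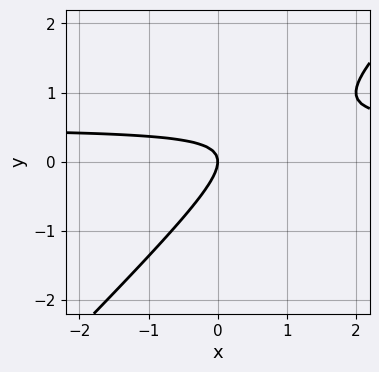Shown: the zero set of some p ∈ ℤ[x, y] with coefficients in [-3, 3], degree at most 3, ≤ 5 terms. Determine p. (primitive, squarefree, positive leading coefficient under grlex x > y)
(a) deg p = 2.
(b) From the visible intercepts: it crosses the y-axis at the gridline y = 0; it crosses the x-axis at the gridline x = 0.
(c) Solving for integer coefficients yields p as stated.

2*x*y - 2*y^2 - x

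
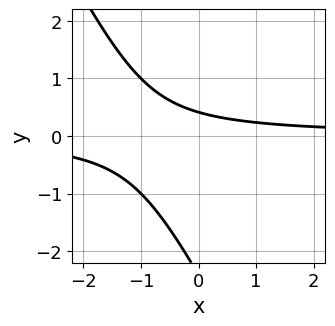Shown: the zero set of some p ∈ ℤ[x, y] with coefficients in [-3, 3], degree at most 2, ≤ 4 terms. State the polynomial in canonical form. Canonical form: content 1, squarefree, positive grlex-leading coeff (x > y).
2*x*y + y^2 + 2*y - 1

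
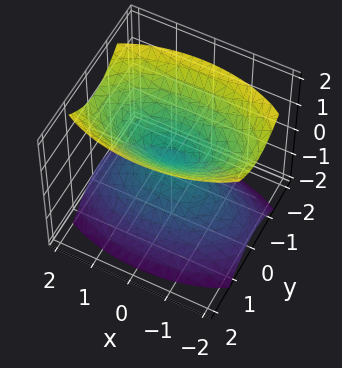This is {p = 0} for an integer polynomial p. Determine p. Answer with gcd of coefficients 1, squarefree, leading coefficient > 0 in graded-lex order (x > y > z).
x^2 + 3*y^2 - 2*z^2

(a) I count 2 distinct pieces.
(b) Degree: two nappes meeting at a single point; a quadric, so deg p = 2.
(c) Symmetries: mirror symmetry x ↦ −x ⇒ only even powers of x; mirror symmetry z ↦ −z ⇒ only even powers of z; the y ↦ −y reflection is a symmetry, so y appears only in even powers.
(d) Against the integer gridlines: it meets the z-axis at z = 0 (among the integer gridlines); it meets the y-axis at y = 0 (among the integer gridlines); one x-axis crossing is at x = 0.
(e) These observations pin down the coefficients.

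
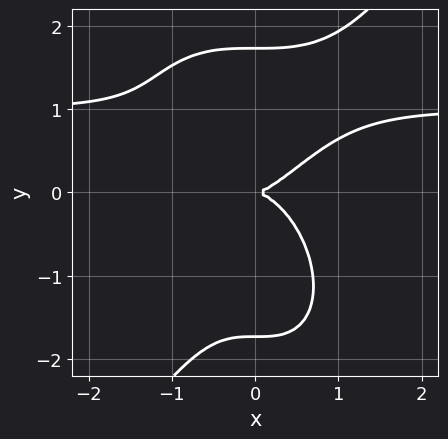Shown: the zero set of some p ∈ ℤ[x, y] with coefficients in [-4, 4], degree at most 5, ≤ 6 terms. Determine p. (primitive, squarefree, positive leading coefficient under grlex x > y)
Degree: no degree-3 curve has this shape, so deg p = 4.
Observable constraints: it crosses the x-axis at the gridline x = 0; it meets the y-axis at y = 0 (among the integer gridlines).
The integer polynomial consistent with all of this is the stated p.

3*x^3*y - y^4 - 3*x^3 + 3*y^2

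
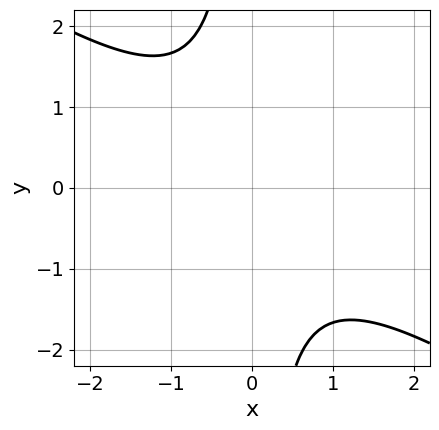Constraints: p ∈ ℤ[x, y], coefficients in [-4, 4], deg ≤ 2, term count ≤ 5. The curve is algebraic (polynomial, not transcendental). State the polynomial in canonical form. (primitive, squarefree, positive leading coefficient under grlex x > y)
2*x^2 + 3*x*y + 3

First, degree: the shape is more complex than any degree-1 curve, so deg p = 2.
Next, checking where it meets the axes: the curve avoids every integer x-axis point in the box; the curve avoids every integer y-axis point in the box.
Finally, fitting integer coefficients to these (and the overall shape) gives p.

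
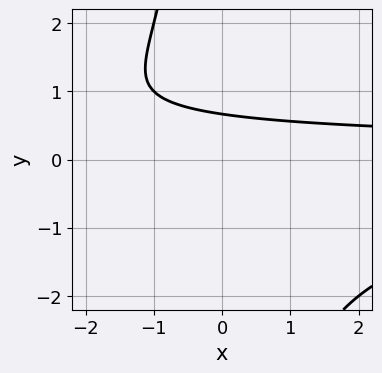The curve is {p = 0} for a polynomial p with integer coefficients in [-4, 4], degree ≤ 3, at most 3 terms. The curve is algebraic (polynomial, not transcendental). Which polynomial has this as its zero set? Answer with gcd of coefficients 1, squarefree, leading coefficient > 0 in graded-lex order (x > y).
x*y^2 + 3*y - 2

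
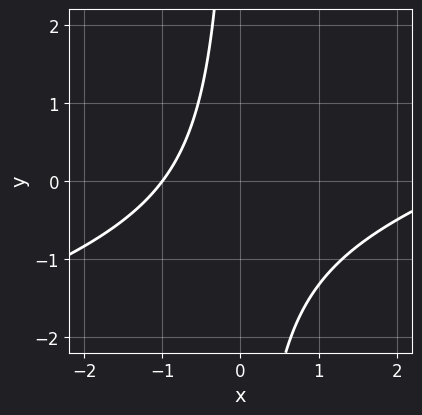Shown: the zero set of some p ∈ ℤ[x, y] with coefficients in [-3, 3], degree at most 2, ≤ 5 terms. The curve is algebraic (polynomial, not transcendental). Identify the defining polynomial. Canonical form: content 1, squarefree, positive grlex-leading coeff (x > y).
x^2 - 3*x*y - 2*x - 3

(a) The degree is 2 — a generic line meets the curve in up to 2 points.
(b) Observable constraints: it meets the x-axis at x = -1 (among the integer gridlines); it misses every integer gridline on the y-axis.
(c) Putting this together gives p.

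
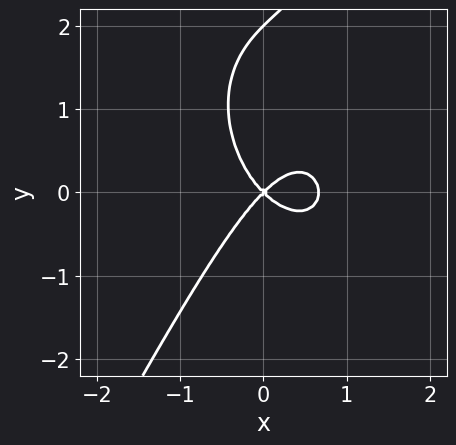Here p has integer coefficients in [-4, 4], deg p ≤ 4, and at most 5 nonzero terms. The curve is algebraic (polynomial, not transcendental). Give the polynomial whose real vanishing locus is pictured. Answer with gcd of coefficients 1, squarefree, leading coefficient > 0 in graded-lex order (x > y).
1. The degree is 3 — no degree-2 curve has this shape.
2. Observable constraints: among the integer gridlines, it crosses the y-axis at y ∈ {0, 2}; it meets the x-axis at x = 0 (among the integer gridlines).
3. Assembling these constraints gives the stated polynomial.

3*x^3 + x*y^2 - y^3 - 2*x^2 + 2*y^2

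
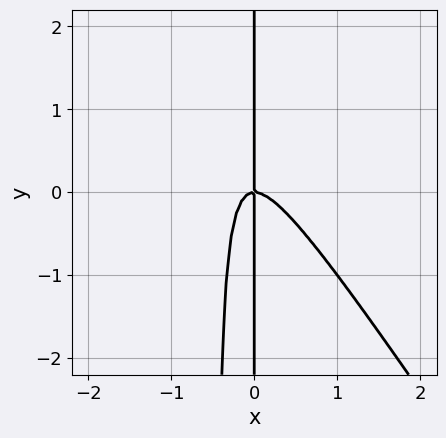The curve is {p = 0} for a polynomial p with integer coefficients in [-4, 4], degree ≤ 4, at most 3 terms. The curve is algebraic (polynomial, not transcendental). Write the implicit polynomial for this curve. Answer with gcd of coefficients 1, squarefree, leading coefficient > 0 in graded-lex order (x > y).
(a) Degree: no degree-2 curve has this shape, so deg p = 3.
(b) Observable constraints: the visible y-axis segment lies entirely on the curve; one x-axis crossing is at x = 0.
(c) Putting this together gives p.

3*x^3 + 2*x^2*y + x*y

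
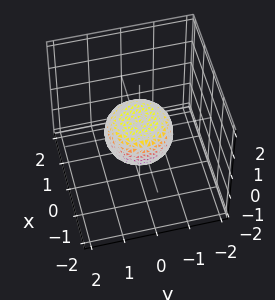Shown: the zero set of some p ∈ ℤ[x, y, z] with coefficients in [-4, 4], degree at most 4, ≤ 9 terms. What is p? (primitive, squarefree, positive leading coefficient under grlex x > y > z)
(a) Degree: no degree-3 surface has this shape, so deg p = 4.
(b) Symmetry: the surface is invariant under rotation about z: p = q(x² + y², z).
(c) From the axis intercepts and sections: among the integer gridlines, it crosses the x-axis at x ∈ {-1, 1}; a circular section at z = 0 has radius exactly 1; the y-axis gridline crossings are at y ∈ {-1, 1}.
(d) Solving for integer coefficients yields p as stated.

2*x^4 + 4*x^2*y^2 + 2*y^4 - x^2 - y^2 + 3*z^2 - 1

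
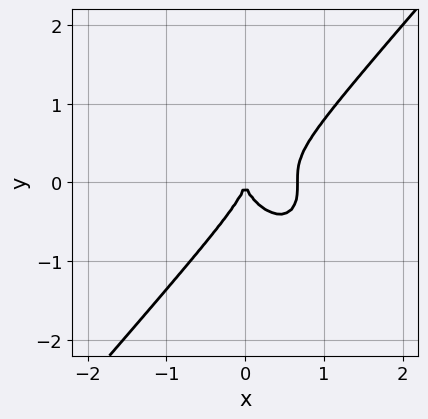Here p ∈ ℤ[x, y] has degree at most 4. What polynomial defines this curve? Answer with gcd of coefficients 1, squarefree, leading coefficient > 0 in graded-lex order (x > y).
3*x^3 - 2*y^3 - 2*x^2

1. deg p = 3.
2. From the axis intercepts and sections: it crosses the x-axis at the gridline x = 0; it crosses the y-axis at the gridline y = 0.
3. Solving for integer coefficients yields p as stated.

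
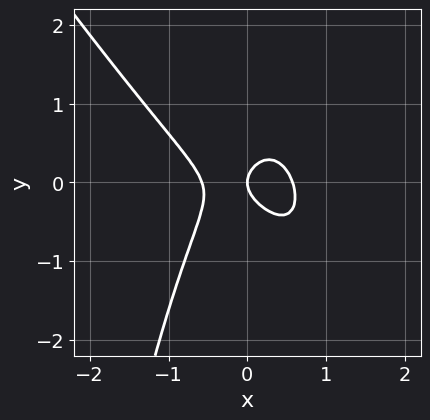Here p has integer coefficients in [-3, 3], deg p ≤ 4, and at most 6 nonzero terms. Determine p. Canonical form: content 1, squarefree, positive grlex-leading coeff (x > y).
3*x^3 + 2*x^2*y + 2*y^2 - x

1. deg p = 3. No degree-2 curve has this shape.
2. Reading off the gridlines: one y-axis crossing is at y = 0; it meets the x-axis at x = 0 (among the integer gridlines).
3. Together with the visible shape, these determine p as stated.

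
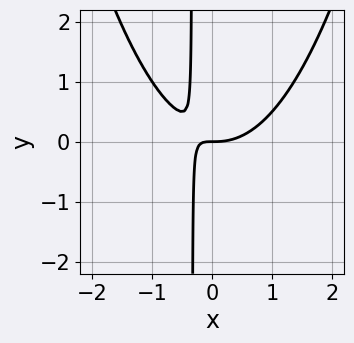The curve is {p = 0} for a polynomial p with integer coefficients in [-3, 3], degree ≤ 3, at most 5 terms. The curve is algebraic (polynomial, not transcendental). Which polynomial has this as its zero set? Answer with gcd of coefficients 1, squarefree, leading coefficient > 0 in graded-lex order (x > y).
2*x^3 - 3*x*y - y

Degree: a generic line meets the curve in up to 3 points, so deg p = 3.
Reading off the gridlines: it meets the y-axis at y = 0 (among the integer gridlines); one x-axis crossing is at x = 0.
Solving for integer coefficients yields p as stated.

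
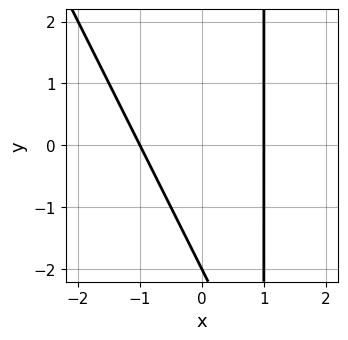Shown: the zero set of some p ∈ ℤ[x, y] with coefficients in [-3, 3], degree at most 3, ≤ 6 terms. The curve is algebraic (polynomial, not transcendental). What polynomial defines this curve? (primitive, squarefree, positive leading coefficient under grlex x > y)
2*x^2 + x*y - y - 2

First, degree: a generic line meets the curve in up to 2 points, so deg p = 2.
Next, from the axis intercepts and sections: the x-axis gridline crossings are at x ∈ {-1, 1}; it meets the y-axis at y = -2 (among the integer gridlines).
Finally, these observations pin down the coefficients.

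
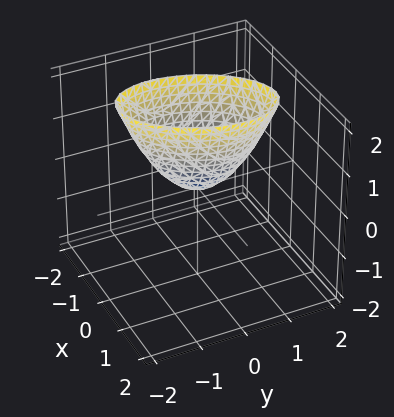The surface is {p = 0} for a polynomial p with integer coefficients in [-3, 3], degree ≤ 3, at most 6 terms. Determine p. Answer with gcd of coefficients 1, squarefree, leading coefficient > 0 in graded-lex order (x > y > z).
2*x^2 - x*y + y^2 - z

(a) The degree is 2 — a generic line meets the surface in up to 2 points.
(b) Observable constraints: one x-axis crossing is at x = 0; one z-axis crossing is at z = 0.
(c) Matching integer coefficients to the picture gives p.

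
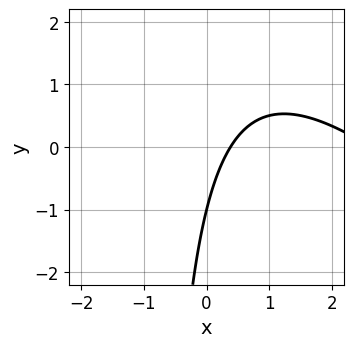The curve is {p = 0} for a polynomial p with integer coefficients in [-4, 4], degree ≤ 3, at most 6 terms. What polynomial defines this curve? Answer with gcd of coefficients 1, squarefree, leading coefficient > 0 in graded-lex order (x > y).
1. deg p = 2. The shape is more complex than any degree-1 curve.
2. Against the integer gridlines: one y-axis crossing is at y = -1.
3. Together with the visible shape, these determine p as stated.

x^2 + x*y - 3*x + y + 1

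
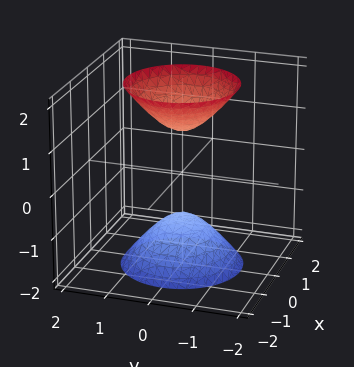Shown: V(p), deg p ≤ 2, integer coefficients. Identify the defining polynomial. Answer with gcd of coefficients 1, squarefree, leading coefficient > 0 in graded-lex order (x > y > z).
(a) The picture has 2 separate pieces.
(b) The degree is 2 — two sheets facing apart; a quadric.
(c) Symmetries: the z ↦ −z reflection is a symmetry, so z appears only in even powers; every cross-section ⟂ z is a circle, so x, y appear only via x² + y².
(d) Observable constraints: the surface avoids every integer x-axis point in the box; the z-axis gridline crossings are at z ∈ {-1, 1}.
(e) Putting this together gives p.

2*x^2 + 2*y^2 - z^2 + 1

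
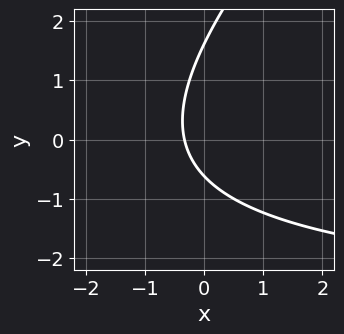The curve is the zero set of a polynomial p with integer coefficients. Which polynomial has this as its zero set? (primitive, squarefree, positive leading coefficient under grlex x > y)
x*y - y^2 + 3*x + y + 1

The degree is 2 — no degree-1 curve has this shape.
Putting this together gives p.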